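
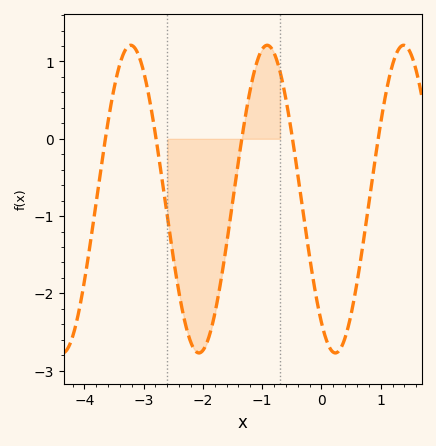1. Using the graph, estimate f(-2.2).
-2.64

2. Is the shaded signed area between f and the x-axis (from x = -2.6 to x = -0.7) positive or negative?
negative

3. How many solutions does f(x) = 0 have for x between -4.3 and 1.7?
5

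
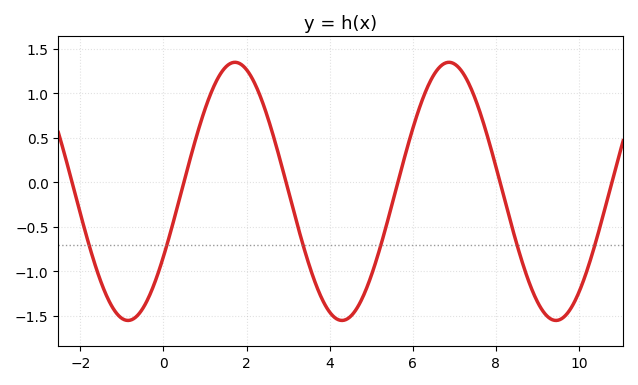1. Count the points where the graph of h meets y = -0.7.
6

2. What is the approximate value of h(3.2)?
-0.45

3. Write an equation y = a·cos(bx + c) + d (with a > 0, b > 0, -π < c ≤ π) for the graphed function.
y = 1.45cos(1.2x - 2.1) - 0.1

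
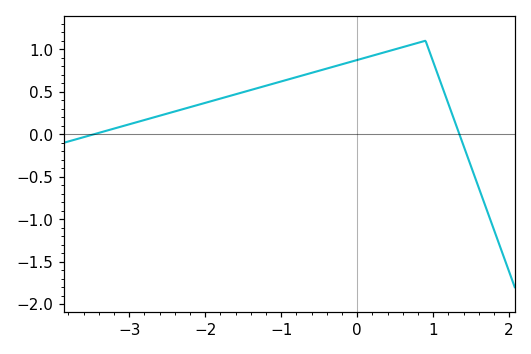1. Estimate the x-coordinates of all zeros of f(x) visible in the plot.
-3.46, 1.35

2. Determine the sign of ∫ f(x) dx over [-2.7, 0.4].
positive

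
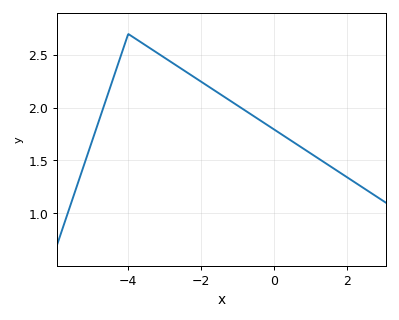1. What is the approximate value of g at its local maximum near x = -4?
2.7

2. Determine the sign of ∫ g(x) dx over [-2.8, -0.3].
positive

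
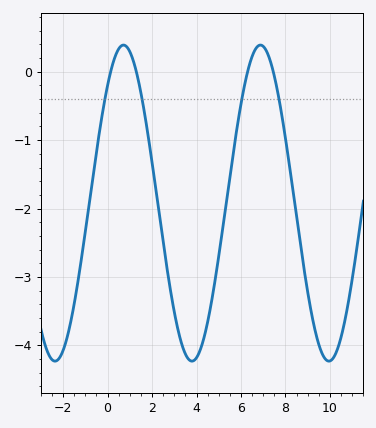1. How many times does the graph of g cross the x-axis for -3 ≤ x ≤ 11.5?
4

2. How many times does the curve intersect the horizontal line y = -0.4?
4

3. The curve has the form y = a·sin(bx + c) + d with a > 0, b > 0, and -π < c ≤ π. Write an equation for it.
y = 2.31sin(1.02x + 0.842) - 1.92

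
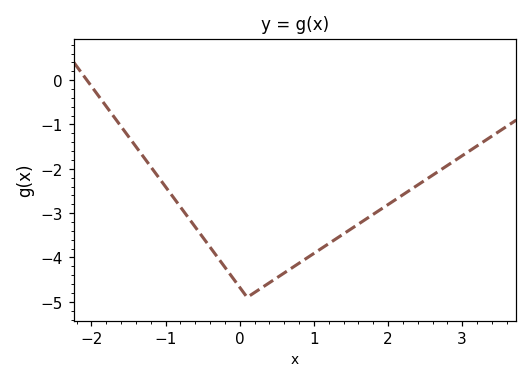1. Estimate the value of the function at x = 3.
-1.7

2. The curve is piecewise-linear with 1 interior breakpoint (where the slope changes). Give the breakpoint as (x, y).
(0.1, -4.9)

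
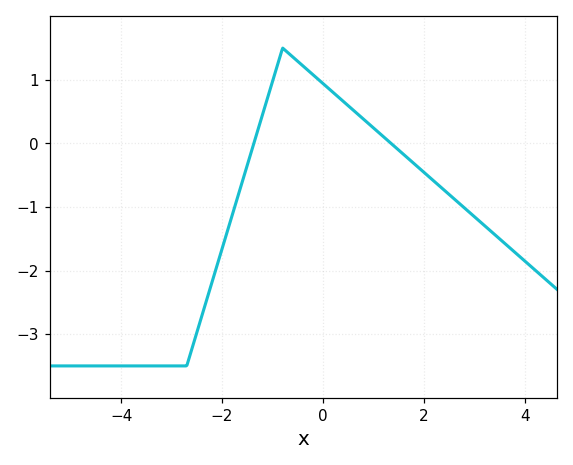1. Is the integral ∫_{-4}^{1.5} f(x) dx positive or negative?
negative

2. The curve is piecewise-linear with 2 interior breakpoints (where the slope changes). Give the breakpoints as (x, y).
(-2.7, -3.5); (-0.8, 1.5)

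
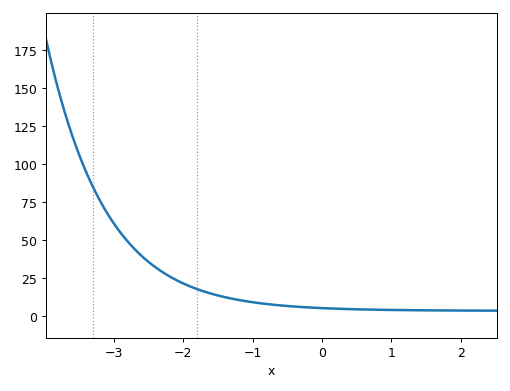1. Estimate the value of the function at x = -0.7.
7.28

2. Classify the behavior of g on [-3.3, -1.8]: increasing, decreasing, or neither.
decreasing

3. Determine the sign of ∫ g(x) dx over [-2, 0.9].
positive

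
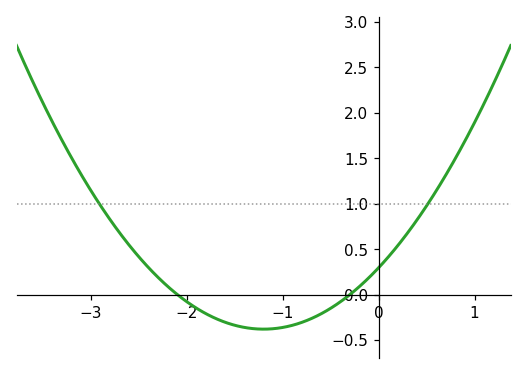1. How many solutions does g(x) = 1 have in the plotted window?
2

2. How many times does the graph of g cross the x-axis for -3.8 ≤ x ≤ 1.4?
2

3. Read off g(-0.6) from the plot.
-0.211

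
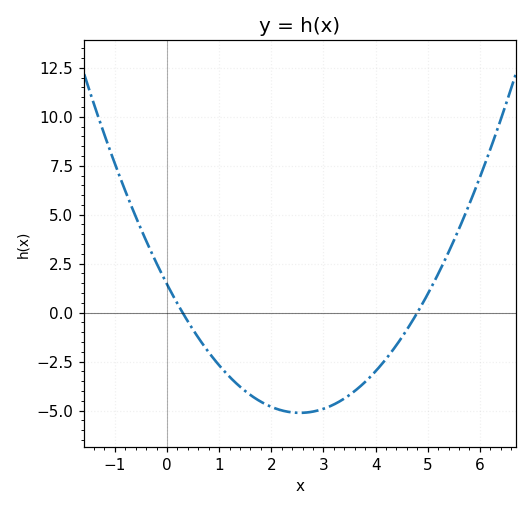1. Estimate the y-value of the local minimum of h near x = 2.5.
-5.2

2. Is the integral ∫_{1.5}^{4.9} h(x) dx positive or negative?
negative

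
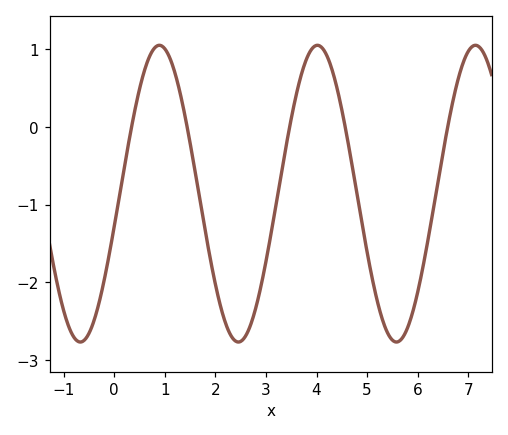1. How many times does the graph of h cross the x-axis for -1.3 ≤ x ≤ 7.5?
5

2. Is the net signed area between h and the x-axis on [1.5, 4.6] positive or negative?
negative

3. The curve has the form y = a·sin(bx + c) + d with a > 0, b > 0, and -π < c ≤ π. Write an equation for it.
y = 1.91sin(2.01x - 0.22) - 0.86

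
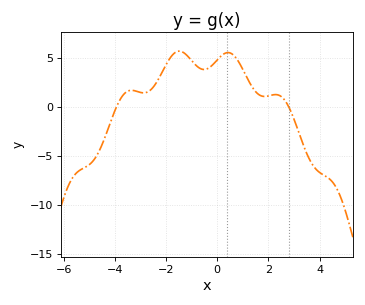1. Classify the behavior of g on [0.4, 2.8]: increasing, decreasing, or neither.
neither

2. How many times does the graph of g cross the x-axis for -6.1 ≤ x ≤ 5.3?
2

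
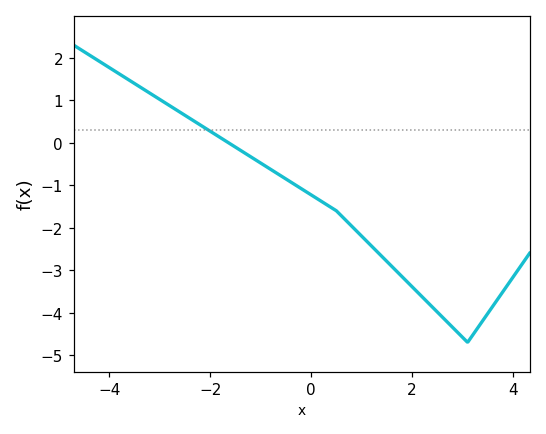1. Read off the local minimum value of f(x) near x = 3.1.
-4.7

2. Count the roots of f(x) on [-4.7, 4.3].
1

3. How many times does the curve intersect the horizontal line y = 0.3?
1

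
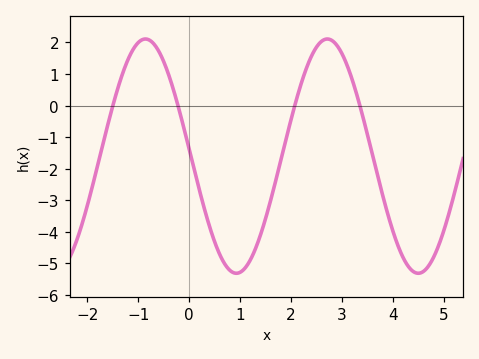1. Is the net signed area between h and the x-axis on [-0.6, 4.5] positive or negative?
negative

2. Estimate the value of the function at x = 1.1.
-5.14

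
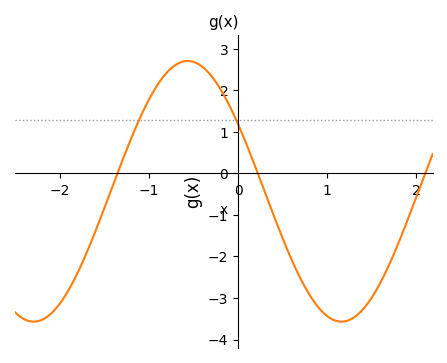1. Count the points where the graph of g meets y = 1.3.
2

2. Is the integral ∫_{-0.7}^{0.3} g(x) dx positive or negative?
positive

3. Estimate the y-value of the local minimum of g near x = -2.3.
-3.57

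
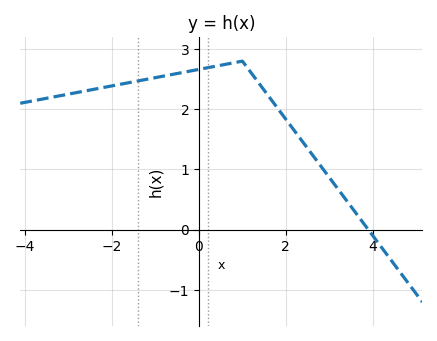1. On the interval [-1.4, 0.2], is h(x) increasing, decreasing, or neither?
increasing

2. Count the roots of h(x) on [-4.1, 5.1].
1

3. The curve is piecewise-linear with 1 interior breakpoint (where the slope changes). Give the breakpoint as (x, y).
(1, 2.8)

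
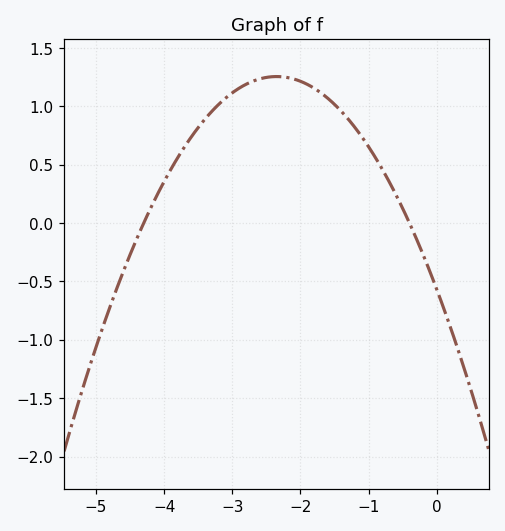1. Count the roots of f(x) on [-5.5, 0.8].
2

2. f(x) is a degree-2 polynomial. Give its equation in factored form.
y = -0.33(x + 4.3)(x + 0.4)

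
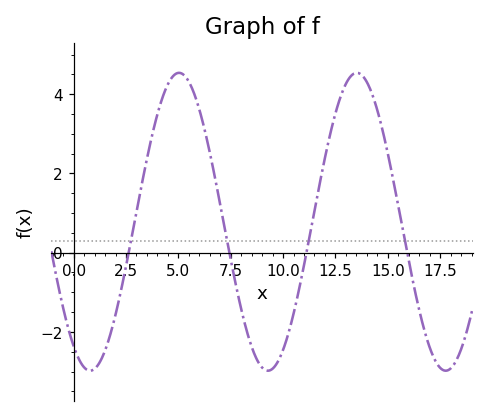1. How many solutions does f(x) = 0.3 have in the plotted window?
4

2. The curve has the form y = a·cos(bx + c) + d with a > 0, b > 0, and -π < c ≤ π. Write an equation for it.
y = 3.76cos(0.74x + 2.56) + 0.78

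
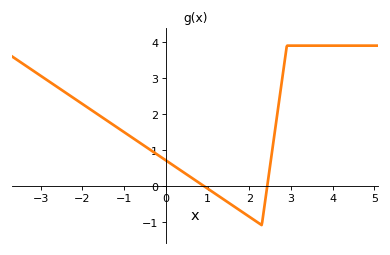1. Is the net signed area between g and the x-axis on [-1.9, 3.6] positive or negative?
positive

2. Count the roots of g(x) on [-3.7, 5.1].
2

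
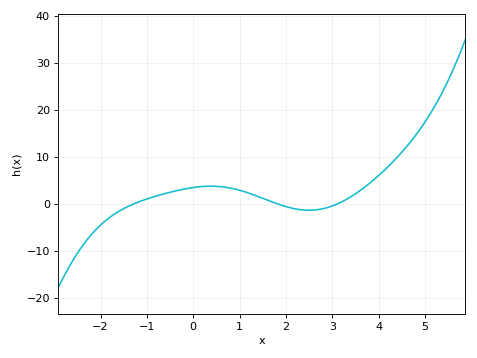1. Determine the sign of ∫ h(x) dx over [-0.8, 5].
positive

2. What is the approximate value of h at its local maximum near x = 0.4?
3.78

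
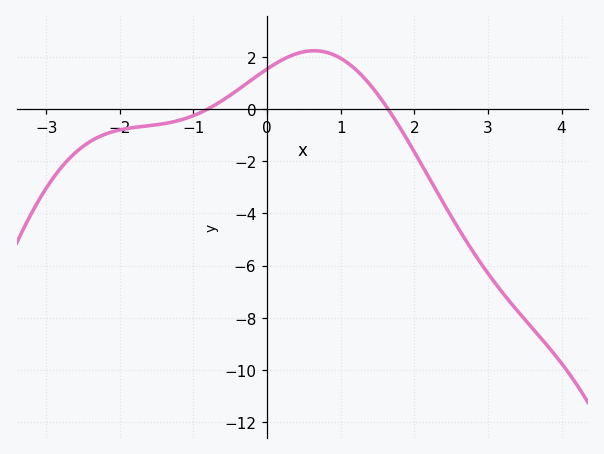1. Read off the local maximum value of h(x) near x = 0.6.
2.25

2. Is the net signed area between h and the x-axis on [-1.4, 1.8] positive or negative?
positive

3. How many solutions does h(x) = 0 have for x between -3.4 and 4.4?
2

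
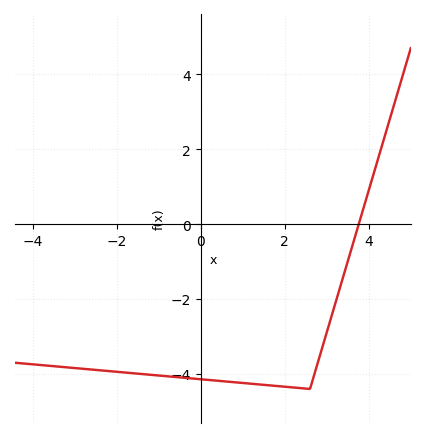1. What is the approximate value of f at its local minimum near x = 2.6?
-4.4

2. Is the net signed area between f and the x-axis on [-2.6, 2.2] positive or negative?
negative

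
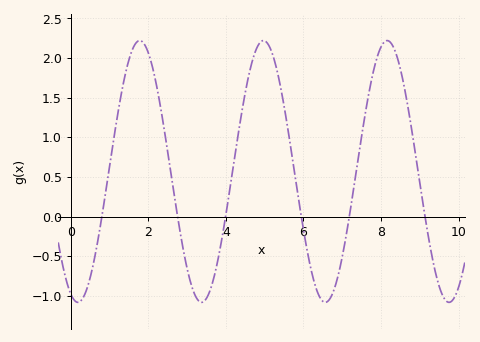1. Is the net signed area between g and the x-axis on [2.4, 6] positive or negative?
positive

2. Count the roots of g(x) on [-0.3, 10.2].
6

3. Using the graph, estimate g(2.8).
-0.136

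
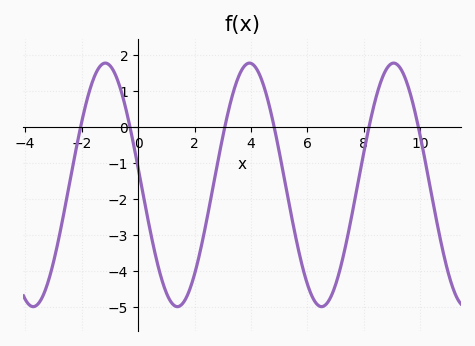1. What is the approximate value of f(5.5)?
-2.7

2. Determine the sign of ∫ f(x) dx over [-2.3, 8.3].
negative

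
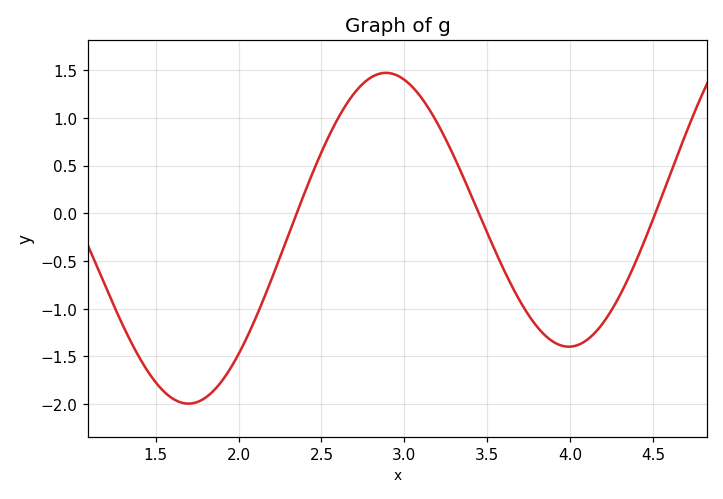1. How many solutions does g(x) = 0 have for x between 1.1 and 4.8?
3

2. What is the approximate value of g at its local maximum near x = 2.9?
1.47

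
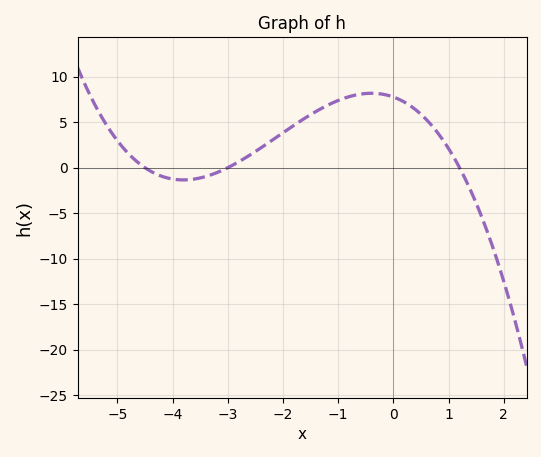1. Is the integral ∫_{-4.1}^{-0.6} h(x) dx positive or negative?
positive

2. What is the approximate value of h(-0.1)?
7.96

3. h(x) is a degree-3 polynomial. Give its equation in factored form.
y = -0.48(x + 4.5)(x + 3)(x - 1.2)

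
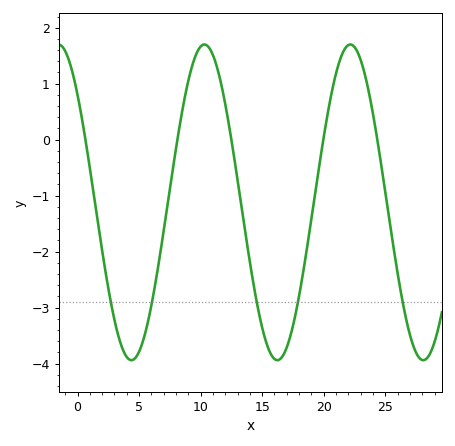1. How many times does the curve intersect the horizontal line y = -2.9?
5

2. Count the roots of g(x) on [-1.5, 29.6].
5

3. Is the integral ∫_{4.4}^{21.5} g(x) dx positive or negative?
negative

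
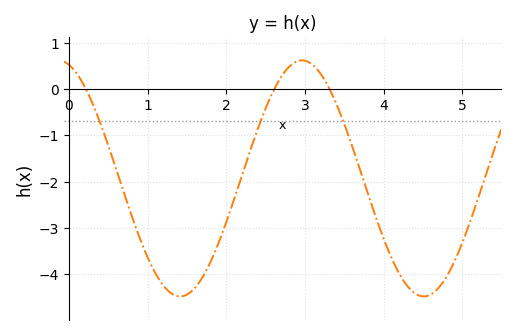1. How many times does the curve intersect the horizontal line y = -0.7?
3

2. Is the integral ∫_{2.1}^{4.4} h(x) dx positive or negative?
negative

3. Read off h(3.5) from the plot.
-0.8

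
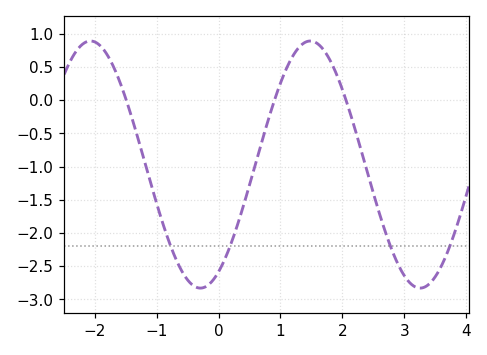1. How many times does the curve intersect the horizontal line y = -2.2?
4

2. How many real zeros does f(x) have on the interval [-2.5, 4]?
3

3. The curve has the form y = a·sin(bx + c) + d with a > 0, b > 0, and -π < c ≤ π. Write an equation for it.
y = 1.86sin(1.77x - 1.05) - 0.97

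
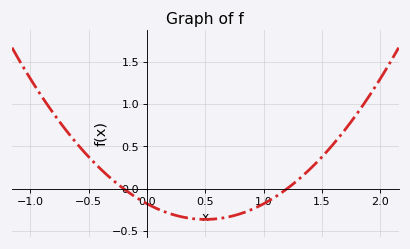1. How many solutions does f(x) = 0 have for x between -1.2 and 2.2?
2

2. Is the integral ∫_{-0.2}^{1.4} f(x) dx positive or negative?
negative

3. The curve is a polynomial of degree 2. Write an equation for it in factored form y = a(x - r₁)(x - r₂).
y = 0.74(x + 0.2)(x - 1.2)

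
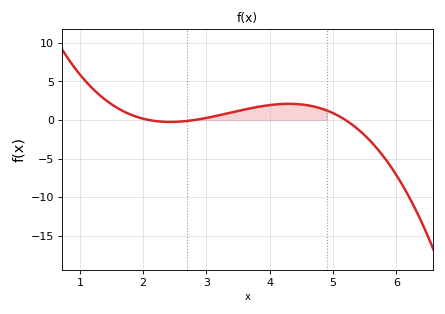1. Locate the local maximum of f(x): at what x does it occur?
4.3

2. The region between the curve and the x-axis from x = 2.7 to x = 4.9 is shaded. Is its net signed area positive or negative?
positive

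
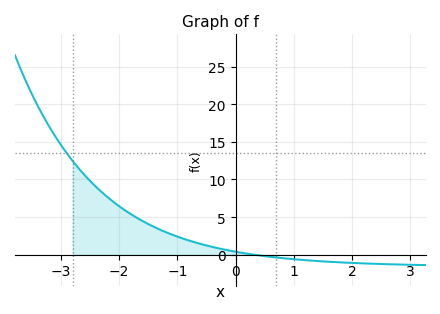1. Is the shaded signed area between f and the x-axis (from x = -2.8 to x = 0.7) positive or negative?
positive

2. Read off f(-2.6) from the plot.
10.6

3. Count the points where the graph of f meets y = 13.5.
1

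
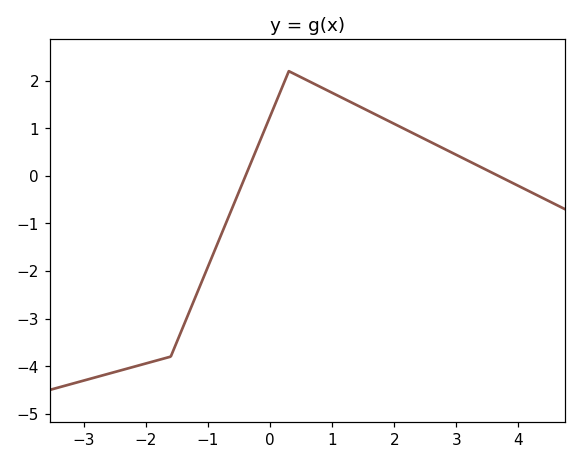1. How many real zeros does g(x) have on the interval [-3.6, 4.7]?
2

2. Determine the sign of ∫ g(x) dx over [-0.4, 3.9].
positive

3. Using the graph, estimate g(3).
0.44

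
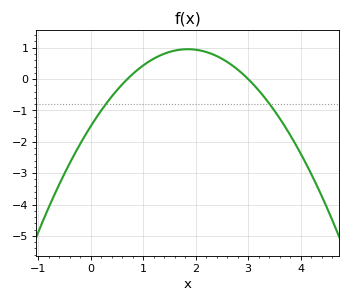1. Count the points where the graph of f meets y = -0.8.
2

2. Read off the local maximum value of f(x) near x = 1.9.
1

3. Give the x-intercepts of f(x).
0.7, 3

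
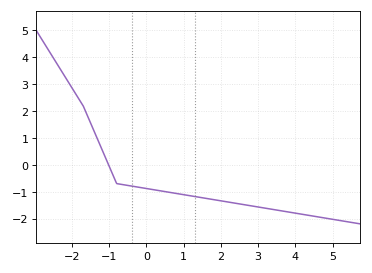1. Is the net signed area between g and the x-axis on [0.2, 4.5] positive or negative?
negative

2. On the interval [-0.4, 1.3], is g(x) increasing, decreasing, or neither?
decreasing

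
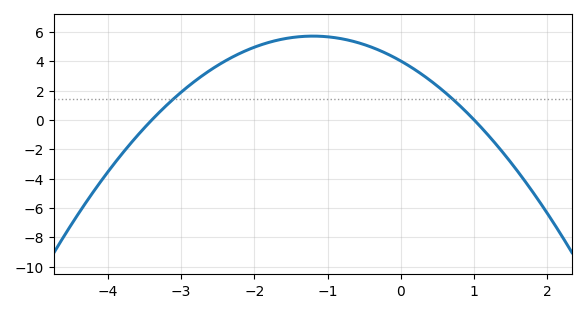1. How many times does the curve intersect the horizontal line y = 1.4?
2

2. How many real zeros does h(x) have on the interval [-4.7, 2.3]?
2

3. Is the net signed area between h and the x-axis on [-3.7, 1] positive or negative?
positive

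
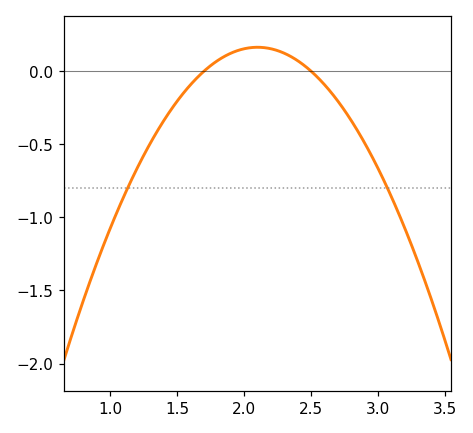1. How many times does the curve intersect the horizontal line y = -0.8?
2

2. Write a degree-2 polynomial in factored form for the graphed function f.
y = -1.02(x - 1.7)(x - 2.5)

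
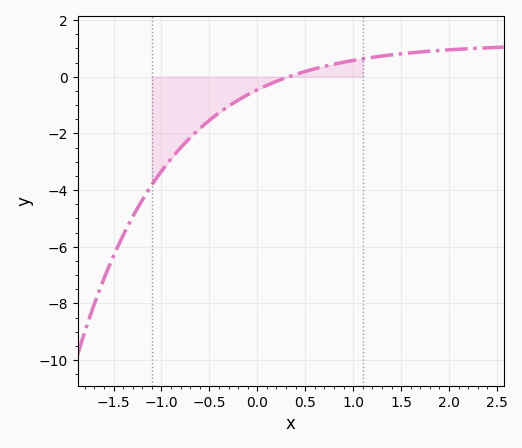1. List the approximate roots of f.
0.327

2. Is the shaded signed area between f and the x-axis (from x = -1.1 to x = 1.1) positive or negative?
negative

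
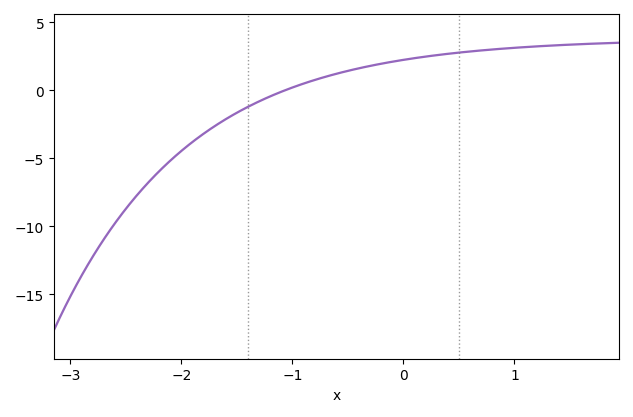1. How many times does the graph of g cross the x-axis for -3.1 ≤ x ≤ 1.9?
1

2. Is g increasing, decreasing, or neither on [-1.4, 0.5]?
increasing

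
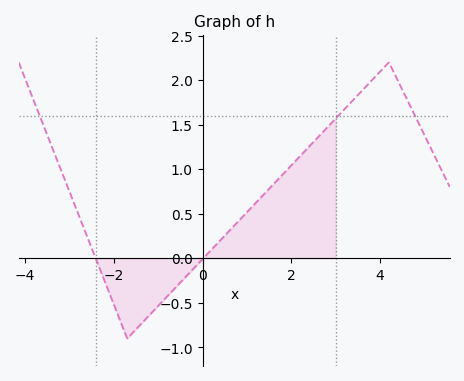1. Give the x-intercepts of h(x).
-2.41, 0.013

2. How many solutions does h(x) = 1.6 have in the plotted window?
3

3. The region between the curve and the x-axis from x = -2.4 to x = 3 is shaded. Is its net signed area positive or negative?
positive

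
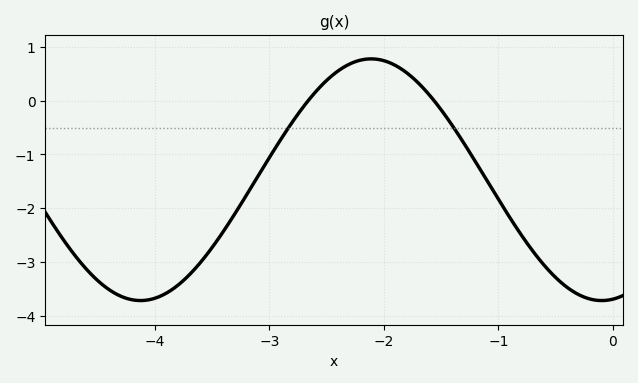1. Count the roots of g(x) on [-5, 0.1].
2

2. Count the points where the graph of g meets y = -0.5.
2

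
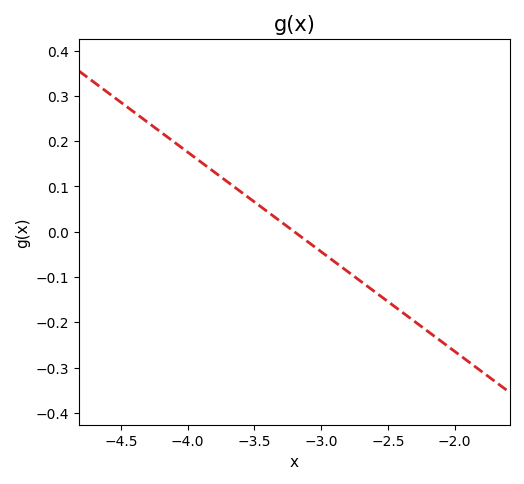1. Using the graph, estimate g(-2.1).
-0.242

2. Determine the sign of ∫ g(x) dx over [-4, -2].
negative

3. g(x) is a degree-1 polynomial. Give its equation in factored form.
y = -0.22(x + 3.2)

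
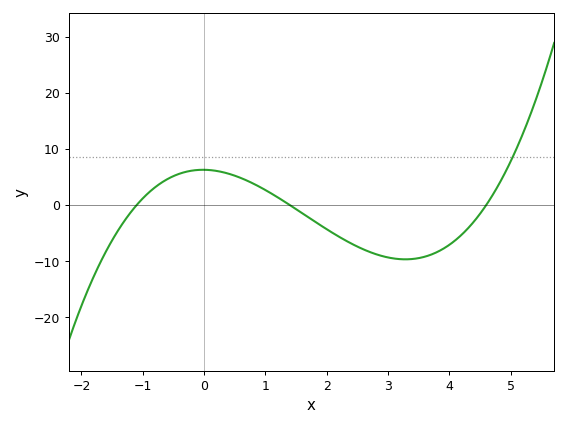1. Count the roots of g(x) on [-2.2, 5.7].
3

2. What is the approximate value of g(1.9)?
-3.6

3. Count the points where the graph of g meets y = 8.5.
1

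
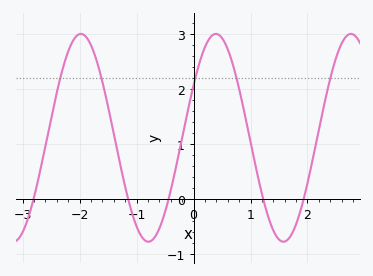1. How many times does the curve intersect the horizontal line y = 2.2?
5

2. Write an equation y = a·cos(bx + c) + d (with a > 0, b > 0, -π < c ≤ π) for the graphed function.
y = 1.89cos(2.6x - 1) + 1.12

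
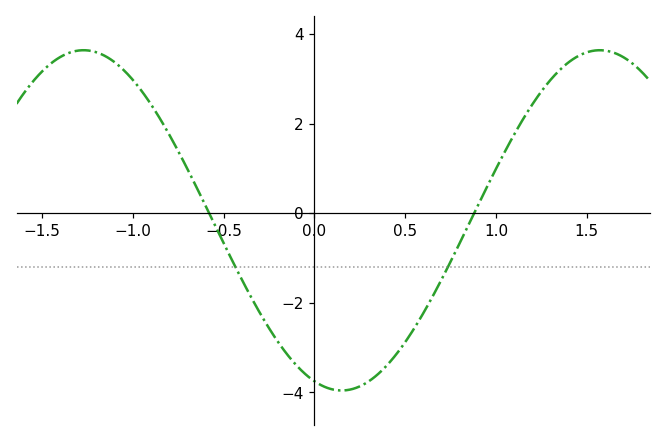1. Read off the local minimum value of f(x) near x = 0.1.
-3.96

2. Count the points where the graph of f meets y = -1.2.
2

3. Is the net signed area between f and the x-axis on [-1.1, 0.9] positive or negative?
negative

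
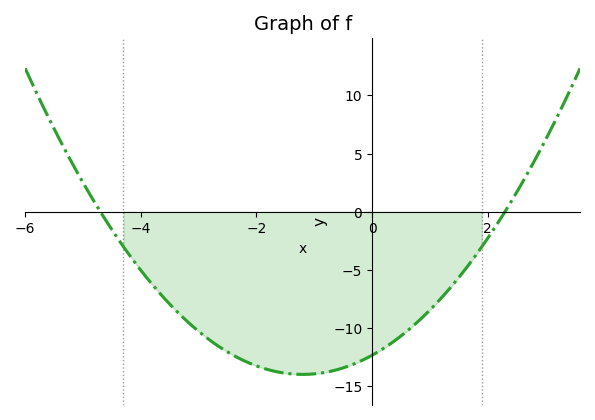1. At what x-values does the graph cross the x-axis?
-4.6, 2.2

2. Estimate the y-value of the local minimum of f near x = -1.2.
-14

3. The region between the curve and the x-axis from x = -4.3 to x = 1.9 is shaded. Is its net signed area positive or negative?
negative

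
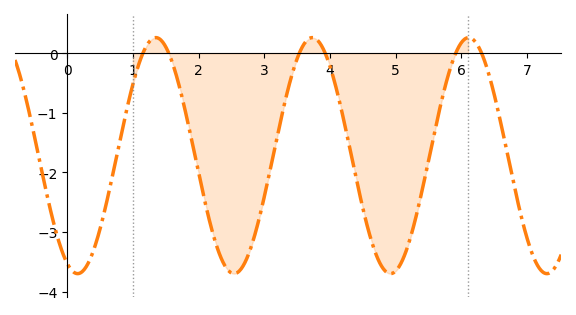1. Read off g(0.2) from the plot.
-3.69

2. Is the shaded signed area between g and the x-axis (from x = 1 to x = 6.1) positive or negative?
negative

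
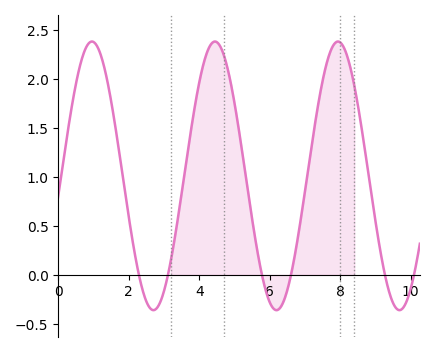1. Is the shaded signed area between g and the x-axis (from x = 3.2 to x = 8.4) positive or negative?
positive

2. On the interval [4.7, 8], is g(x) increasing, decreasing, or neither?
neither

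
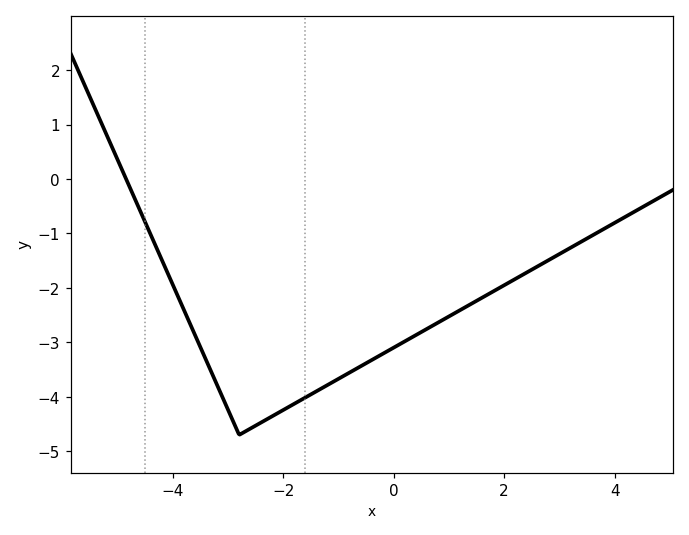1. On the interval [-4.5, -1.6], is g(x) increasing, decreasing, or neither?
neither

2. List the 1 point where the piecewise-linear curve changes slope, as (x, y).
(-2.8, -4.7)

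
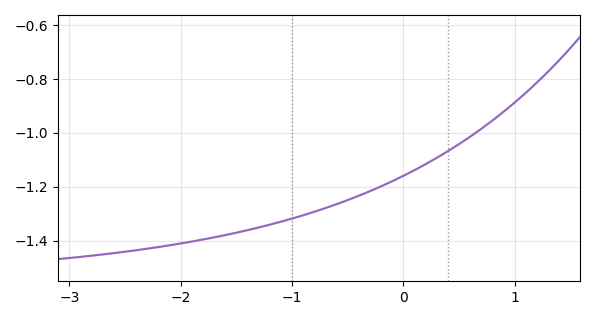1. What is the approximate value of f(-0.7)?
-1.28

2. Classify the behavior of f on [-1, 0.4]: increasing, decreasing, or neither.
increasing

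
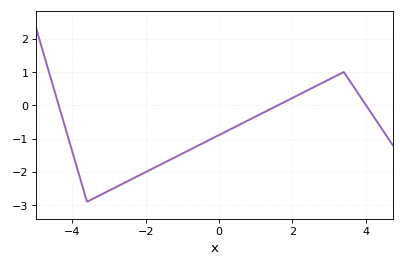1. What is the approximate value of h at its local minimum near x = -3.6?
-2.9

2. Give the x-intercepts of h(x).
-4.37, 1.61, 4.01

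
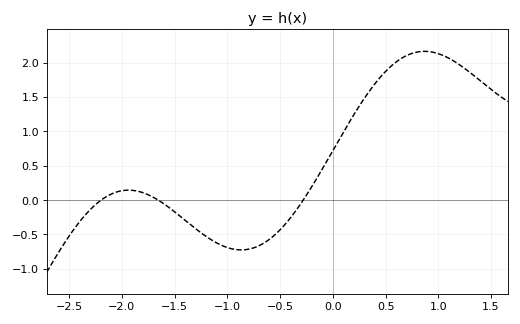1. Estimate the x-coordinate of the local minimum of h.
-0.9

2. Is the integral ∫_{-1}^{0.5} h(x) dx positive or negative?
positive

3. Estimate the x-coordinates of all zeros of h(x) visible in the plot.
-2.2, -1.7, -0.3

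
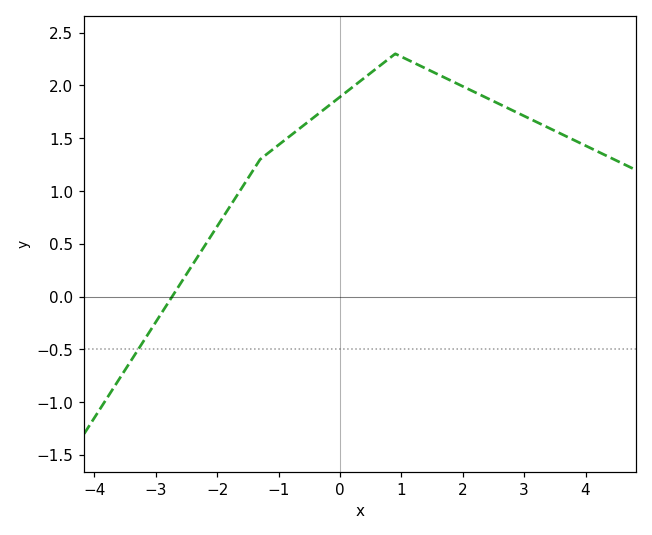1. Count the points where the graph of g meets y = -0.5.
1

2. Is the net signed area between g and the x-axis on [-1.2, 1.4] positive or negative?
positive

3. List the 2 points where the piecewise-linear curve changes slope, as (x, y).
(-1.3, 1.3); (0.9, 2.3)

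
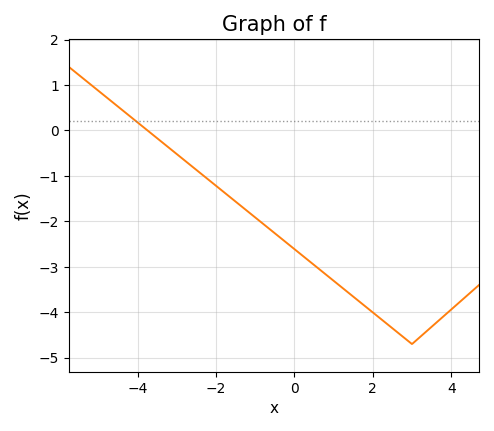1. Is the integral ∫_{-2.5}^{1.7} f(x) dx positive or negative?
negative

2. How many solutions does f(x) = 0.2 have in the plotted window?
1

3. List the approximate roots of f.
-3.8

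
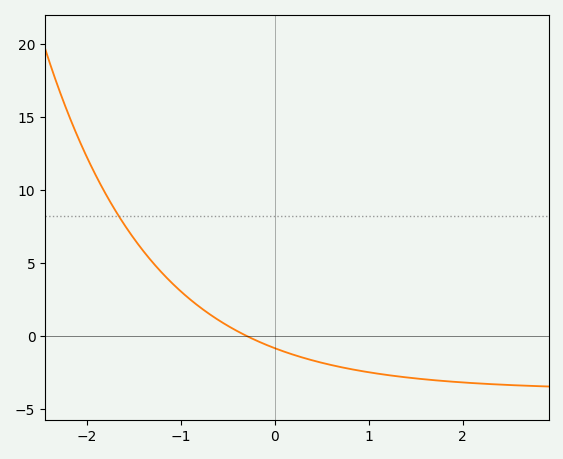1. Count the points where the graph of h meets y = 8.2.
1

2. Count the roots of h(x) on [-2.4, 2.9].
1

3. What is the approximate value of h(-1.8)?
9.74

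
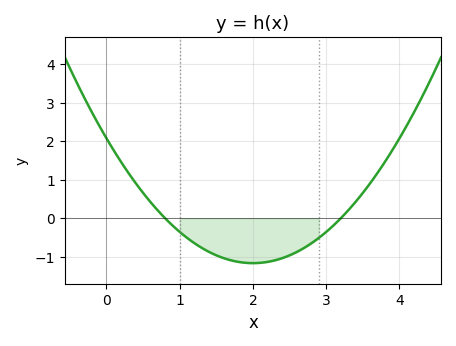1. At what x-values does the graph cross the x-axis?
0.8, 3.2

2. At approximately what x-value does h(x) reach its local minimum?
2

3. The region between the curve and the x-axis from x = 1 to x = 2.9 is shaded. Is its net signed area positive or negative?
negative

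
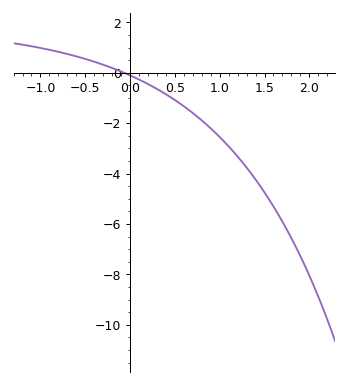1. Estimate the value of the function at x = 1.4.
-4.23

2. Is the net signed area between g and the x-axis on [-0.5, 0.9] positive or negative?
negative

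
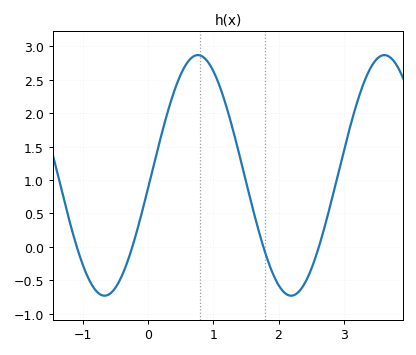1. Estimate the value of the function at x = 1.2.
2.1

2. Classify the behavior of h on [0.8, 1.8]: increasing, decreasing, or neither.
decreasing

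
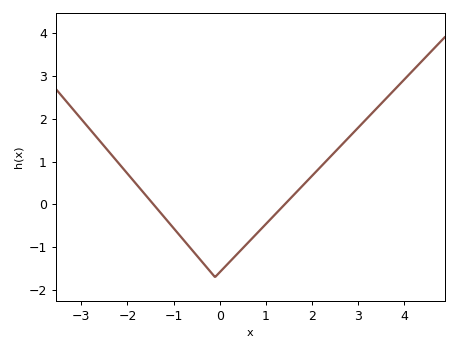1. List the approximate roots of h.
-1.44, 1.41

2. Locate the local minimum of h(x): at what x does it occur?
-0.098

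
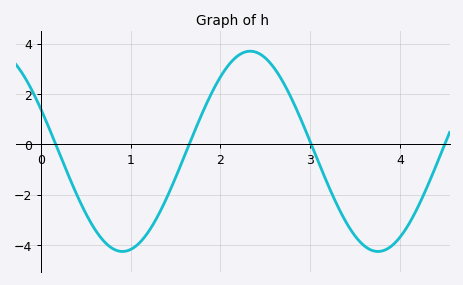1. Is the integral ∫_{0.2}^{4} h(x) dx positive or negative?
negative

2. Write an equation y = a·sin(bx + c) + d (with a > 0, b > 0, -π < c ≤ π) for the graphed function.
y = 3.98sin(2.2x + 2.7) - 0.28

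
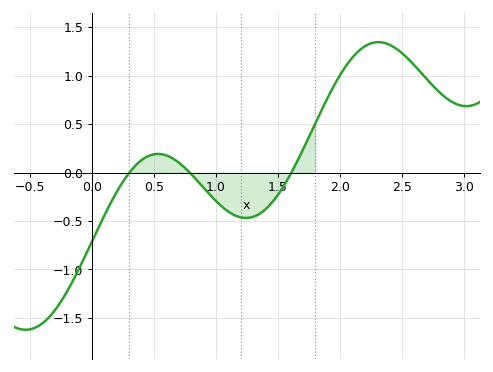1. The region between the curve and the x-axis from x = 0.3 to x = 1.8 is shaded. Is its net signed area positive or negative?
negative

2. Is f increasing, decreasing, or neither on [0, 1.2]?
neither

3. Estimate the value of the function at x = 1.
-0.294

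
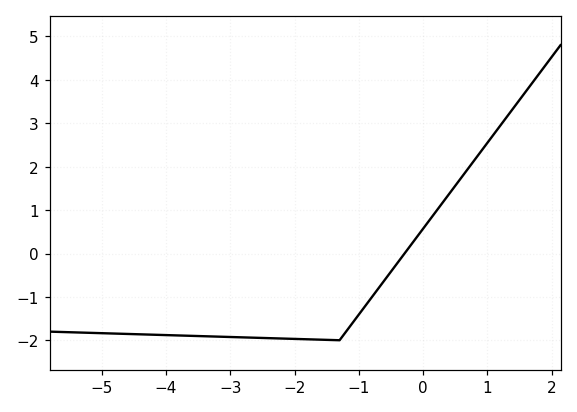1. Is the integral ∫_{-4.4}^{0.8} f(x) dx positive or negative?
negative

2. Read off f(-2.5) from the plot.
-1.9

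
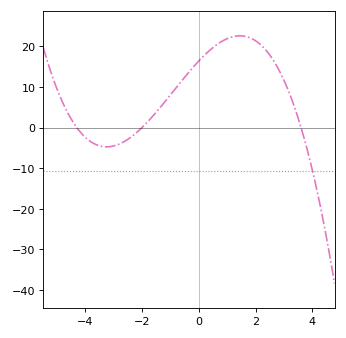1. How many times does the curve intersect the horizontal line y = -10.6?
1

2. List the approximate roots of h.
-4.3, -2, 3.6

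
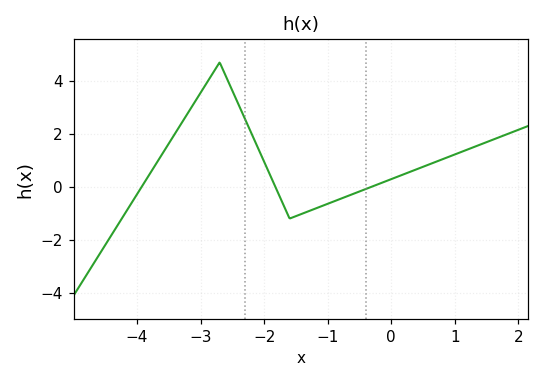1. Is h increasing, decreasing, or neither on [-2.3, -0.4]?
neither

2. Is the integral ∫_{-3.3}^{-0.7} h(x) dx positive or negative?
positive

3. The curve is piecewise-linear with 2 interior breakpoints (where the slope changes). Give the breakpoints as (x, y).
(-2.7, 4.7); (-1.6, -1.2)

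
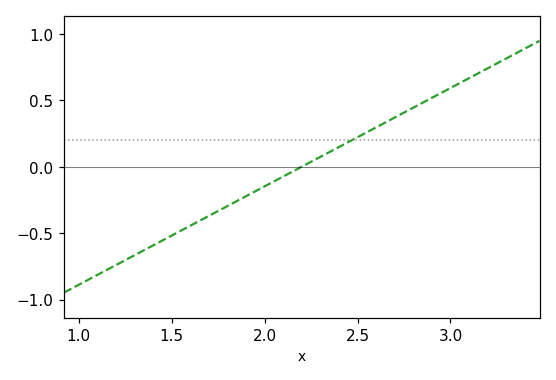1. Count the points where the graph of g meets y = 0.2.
1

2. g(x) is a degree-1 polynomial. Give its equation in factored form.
y = 0.74(x - 2.2)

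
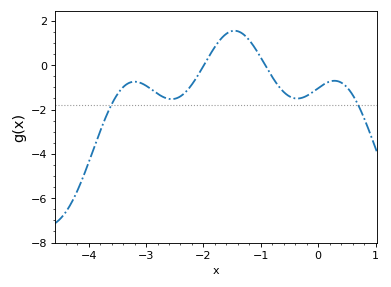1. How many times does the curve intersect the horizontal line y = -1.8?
2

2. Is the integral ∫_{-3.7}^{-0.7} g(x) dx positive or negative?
negative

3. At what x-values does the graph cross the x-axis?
-2, -0.9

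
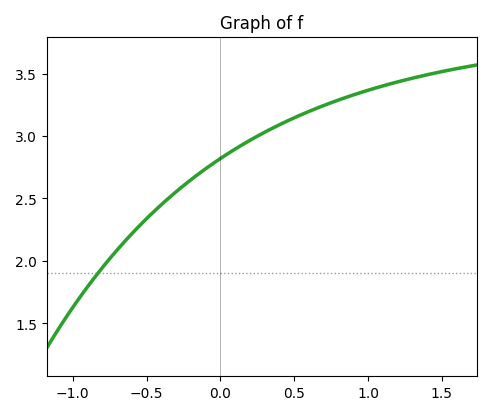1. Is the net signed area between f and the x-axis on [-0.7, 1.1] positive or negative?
positive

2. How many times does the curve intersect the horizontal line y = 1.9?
1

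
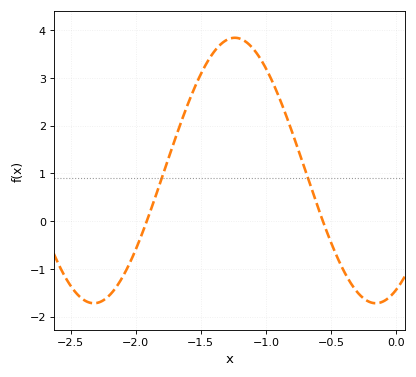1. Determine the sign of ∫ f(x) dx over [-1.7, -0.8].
positive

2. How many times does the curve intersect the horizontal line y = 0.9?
2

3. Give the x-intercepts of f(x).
-1.92, -0.562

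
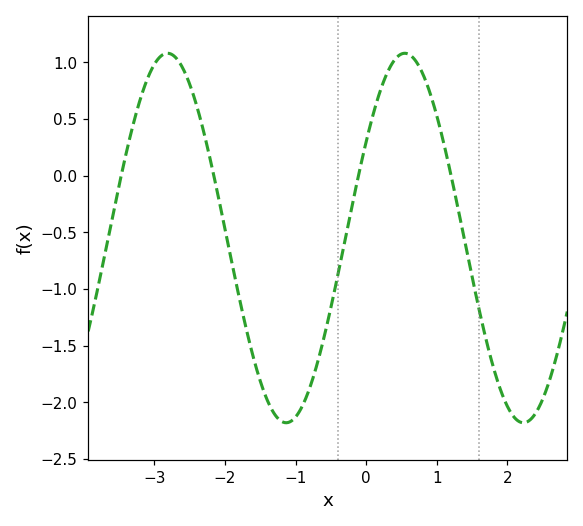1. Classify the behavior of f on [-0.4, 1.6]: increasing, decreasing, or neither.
neither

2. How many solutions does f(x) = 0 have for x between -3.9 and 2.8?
4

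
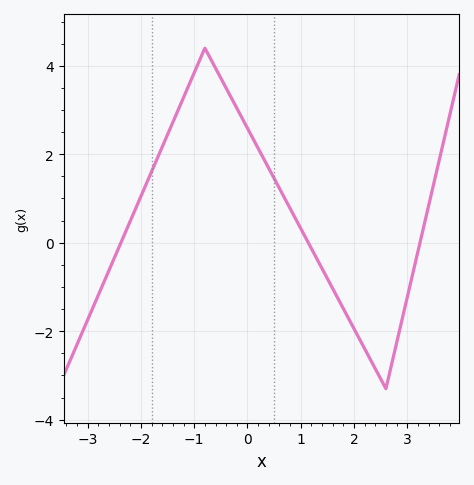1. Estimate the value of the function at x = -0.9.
4.12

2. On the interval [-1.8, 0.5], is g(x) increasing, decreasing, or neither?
neither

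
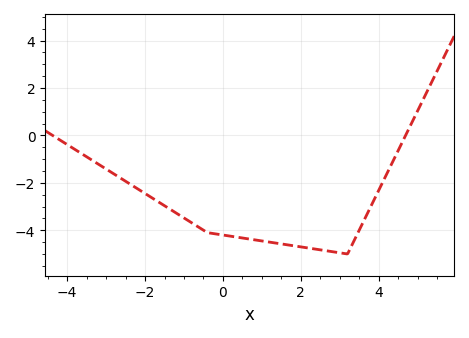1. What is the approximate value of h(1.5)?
-4.6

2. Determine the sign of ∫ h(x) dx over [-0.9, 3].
negative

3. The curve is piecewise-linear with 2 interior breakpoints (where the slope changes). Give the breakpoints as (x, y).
(-0.4, -4.1); (3.2, -5)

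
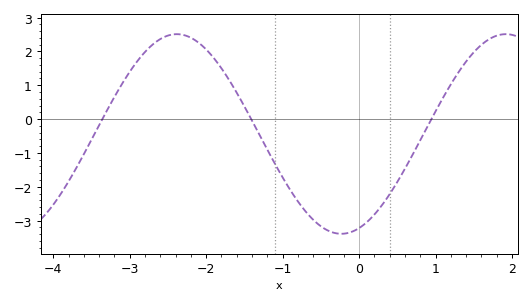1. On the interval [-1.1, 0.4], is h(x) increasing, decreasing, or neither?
neither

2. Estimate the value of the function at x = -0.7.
-2.73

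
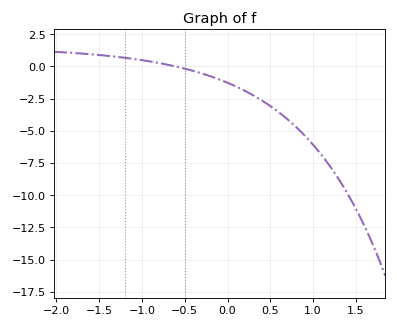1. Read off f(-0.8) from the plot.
0.27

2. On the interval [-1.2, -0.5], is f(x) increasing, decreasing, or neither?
decreasing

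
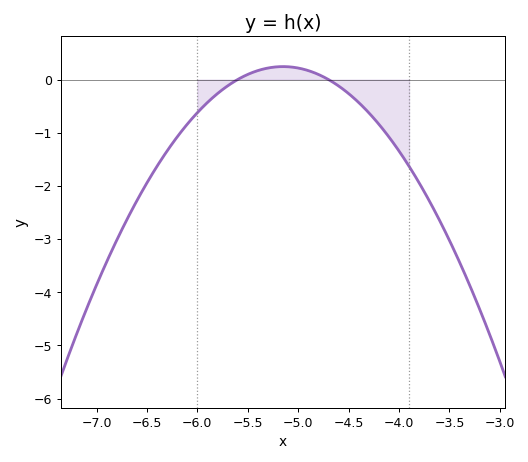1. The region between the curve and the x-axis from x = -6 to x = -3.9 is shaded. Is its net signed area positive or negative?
negative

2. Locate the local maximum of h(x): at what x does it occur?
-5.15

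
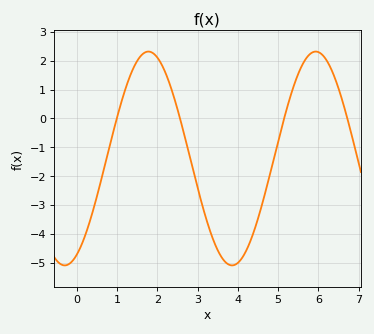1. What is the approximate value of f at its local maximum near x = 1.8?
2.3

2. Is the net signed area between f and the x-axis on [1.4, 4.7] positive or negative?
negative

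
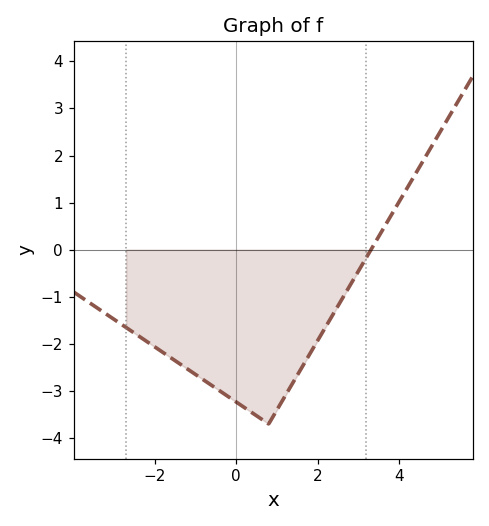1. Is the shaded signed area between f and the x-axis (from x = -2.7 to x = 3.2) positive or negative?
negative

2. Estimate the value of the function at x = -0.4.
-3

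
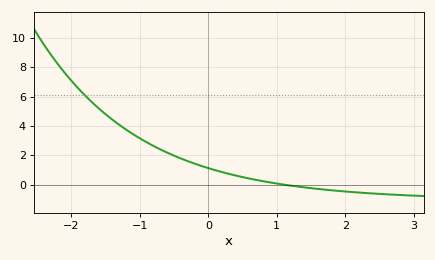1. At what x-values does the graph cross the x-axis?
1.11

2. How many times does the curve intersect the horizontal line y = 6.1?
1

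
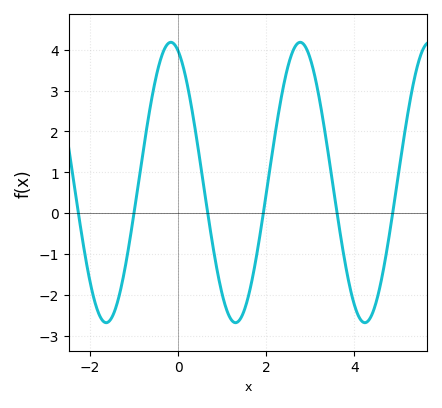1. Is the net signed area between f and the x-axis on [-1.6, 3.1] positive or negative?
positive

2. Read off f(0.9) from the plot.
-1.5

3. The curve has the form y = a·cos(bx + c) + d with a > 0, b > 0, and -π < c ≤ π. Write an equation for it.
y = 3.43cos(2.14x + 0.36) + 0.75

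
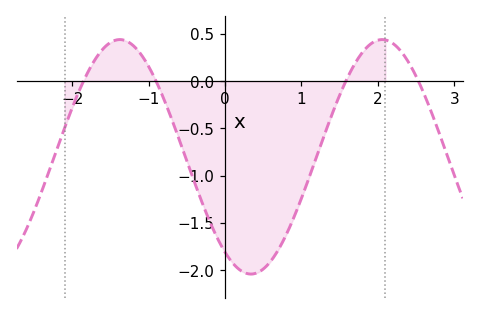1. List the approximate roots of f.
-1.85, -0.902, 1.58, 2.53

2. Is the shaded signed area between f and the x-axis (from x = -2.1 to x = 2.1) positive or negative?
negative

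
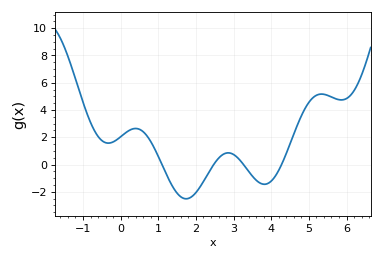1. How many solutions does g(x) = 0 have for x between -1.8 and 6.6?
4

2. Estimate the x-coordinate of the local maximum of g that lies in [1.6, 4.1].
2.8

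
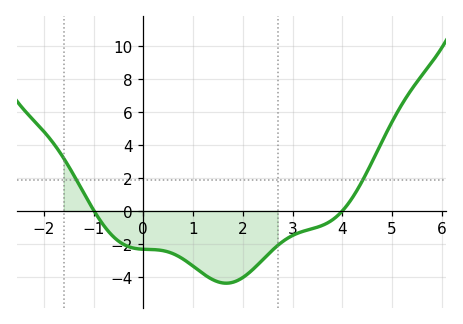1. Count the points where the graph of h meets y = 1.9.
2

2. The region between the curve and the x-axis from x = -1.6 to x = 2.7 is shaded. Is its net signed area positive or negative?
negative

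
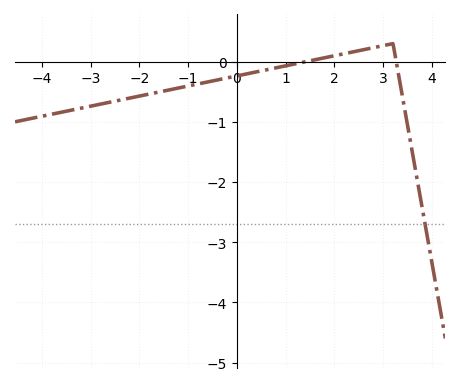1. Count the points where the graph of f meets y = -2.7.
1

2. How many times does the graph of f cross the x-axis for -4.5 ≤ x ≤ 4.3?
2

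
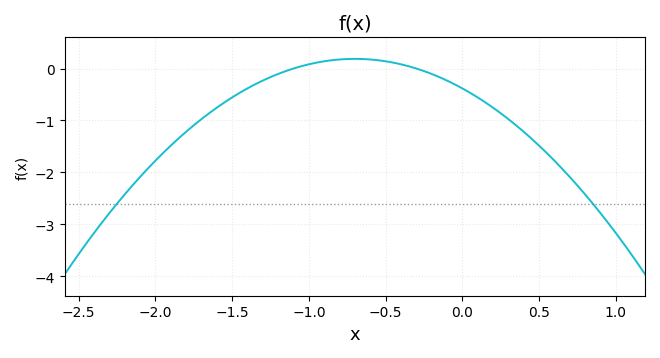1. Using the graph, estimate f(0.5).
-1.5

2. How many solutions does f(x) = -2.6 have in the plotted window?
2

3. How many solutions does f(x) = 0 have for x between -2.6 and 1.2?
2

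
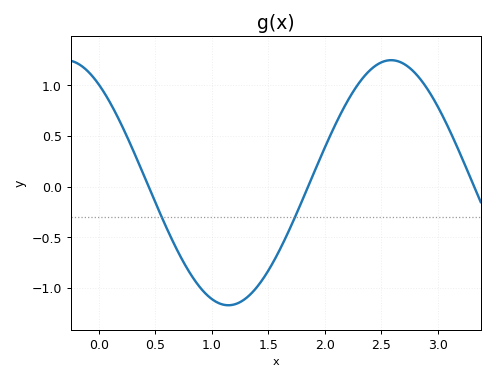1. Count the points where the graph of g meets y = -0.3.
2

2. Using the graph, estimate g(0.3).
0.35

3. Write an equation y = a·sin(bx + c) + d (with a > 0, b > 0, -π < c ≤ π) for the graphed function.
y = 1.21sin(2.2x + 2.2) + 0.04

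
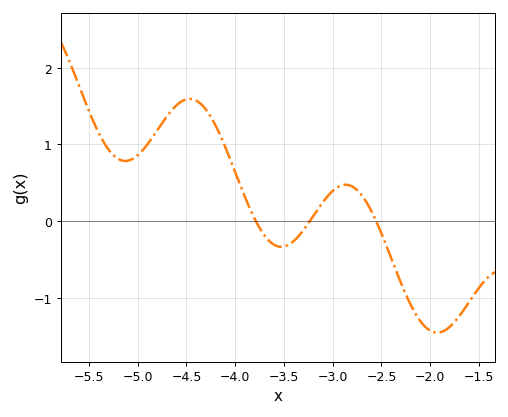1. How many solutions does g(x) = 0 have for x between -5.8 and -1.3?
3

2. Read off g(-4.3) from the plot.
1.5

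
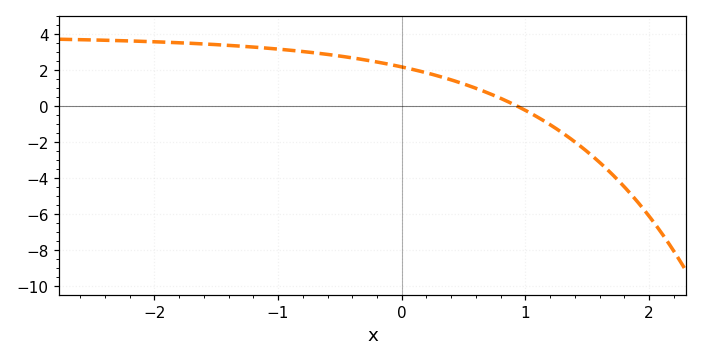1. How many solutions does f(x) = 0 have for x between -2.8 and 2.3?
1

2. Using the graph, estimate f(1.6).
-3.12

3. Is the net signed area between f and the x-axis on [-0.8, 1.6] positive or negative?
positive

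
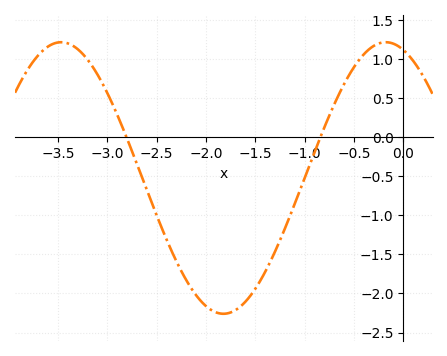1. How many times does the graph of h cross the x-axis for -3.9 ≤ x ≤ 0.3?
2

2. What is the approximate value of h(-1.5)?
-1.95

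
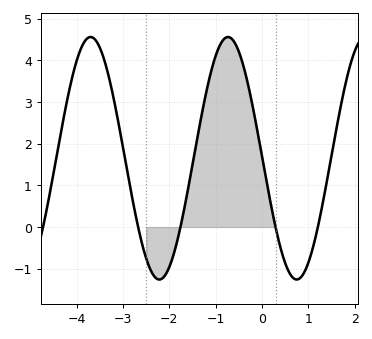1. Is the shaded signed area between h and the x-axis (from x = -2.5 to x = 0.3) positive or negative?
positive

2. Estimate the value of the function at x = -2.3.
-1.22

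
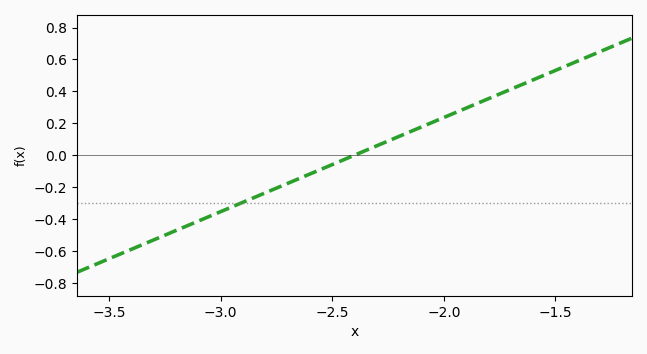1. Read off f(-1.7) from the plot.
0.413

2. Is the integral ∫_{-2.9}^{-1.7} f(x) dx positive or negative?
positive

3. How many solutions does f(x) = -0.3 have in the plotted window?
1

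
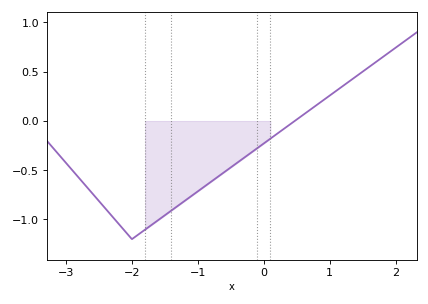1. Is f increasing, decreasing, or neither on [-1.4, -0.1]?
increasing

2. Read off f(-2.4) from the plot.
-0.9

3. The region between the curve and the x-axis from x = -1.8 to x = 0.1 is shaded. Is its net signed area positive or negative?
negative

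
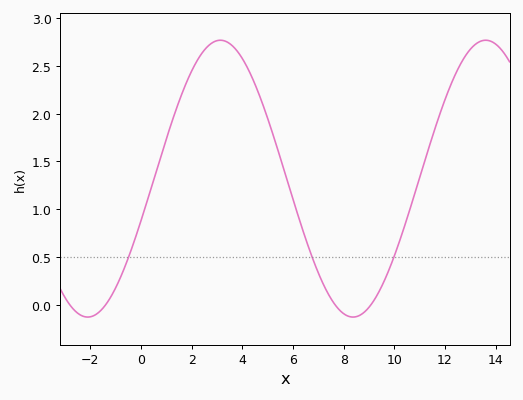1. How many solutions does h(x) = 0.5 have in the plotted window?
3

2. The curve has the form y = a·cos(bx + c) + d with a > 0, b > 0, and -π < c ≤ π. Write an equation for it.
y = 1.45cos(0.6x - 1.88) + 1.32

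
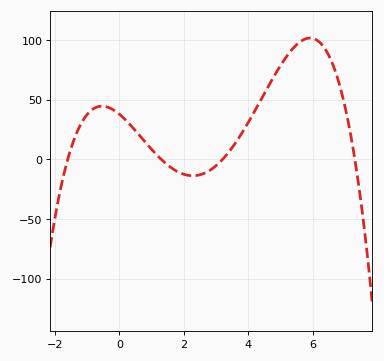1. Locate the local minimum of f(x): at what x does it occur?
2.2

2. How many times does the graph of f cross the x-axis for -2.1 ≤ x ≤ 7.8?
4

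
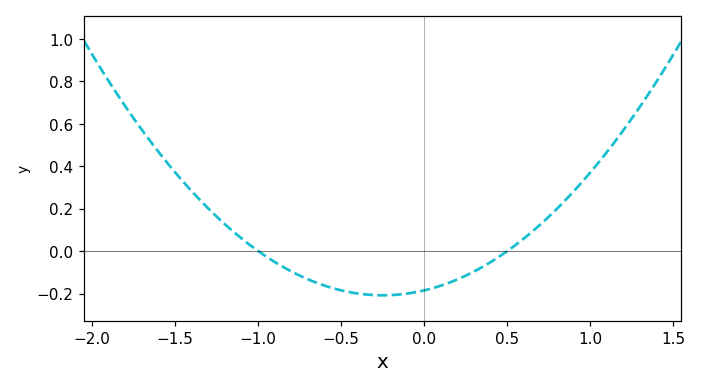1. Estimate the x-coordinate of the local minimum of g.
-0.25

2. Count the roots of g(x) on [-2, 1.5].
2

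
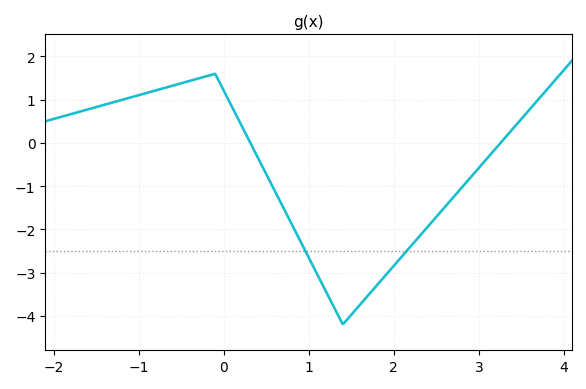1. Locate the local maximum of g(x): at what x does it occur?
-0.1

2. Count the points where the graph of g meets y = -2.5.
2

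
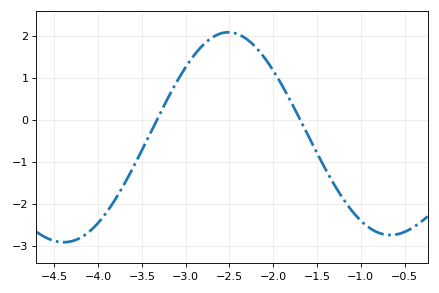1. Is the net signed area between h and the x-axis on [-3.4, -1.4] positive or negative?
positive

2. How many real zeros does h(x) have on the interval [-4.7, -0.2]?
2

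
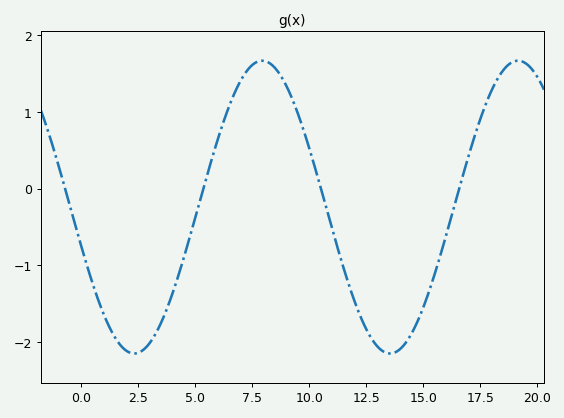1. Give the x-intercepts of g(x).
-0.71, 5.35, 10.5, 16.6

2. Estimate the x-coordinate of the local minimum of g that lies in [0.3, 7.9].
2.32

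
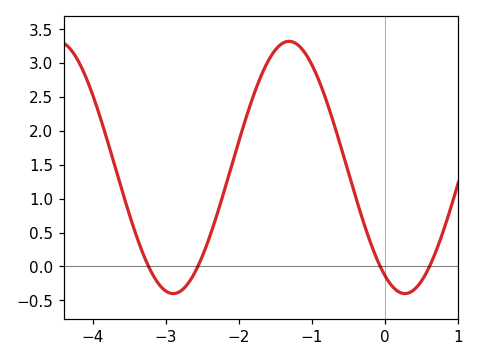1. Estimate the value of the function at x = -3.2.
-0.05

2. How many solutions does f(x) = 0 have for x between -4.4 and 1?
4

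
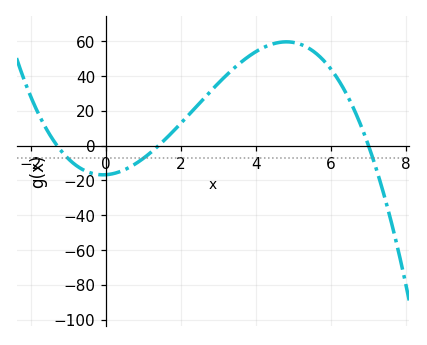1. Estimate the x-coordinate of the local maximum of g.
4.81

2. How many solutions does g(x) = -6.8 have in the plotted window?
3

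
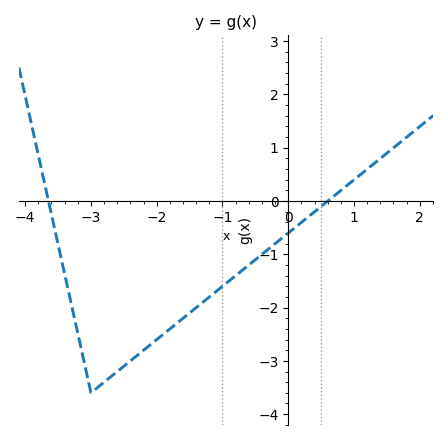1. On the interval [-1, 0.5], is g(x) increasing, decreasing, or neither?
increasing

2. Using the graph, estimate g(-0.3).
-0.903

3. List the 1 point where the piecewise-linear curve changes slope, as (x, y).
(-3, -3.6)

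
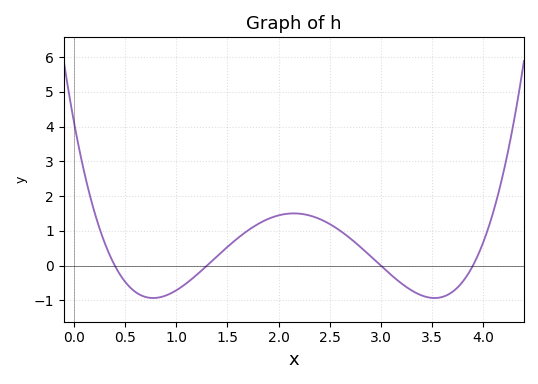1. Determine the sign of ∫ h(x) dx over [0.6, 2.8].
positive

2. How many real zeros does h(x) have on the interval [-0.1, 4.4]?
4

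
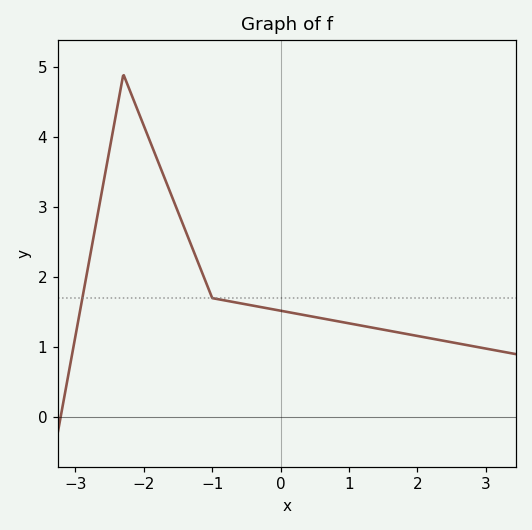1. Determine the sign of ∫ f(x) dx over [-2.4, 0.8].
positive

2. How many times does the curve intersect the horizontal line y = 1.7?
2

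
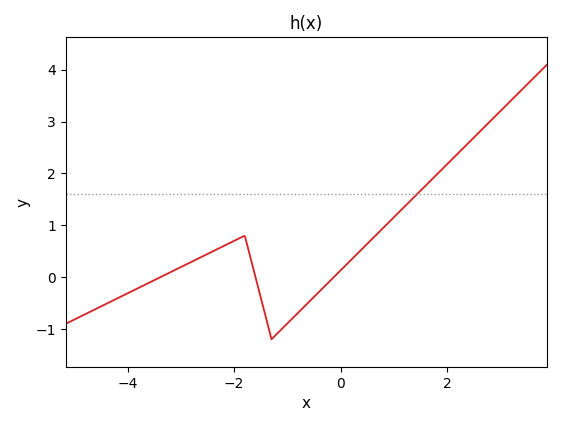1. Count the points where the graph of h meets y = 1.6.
1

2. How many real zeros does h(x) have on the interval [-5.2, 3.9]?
3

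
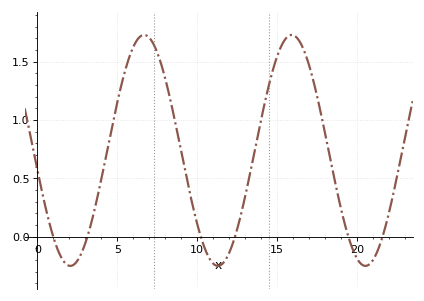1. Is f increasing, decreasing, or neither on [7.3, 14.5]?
neither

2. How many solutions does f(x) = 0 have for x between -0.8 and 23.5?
6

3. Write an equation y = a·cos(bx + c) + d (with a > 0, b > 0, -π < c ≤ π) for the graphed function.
y = 0.99cos(0.68x + 1.74) + 0.74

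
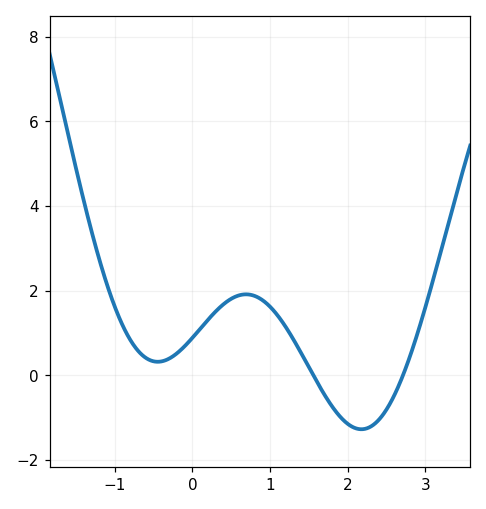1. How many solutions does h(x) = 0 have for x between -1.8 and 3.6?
2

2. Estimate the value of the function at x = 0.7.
1.91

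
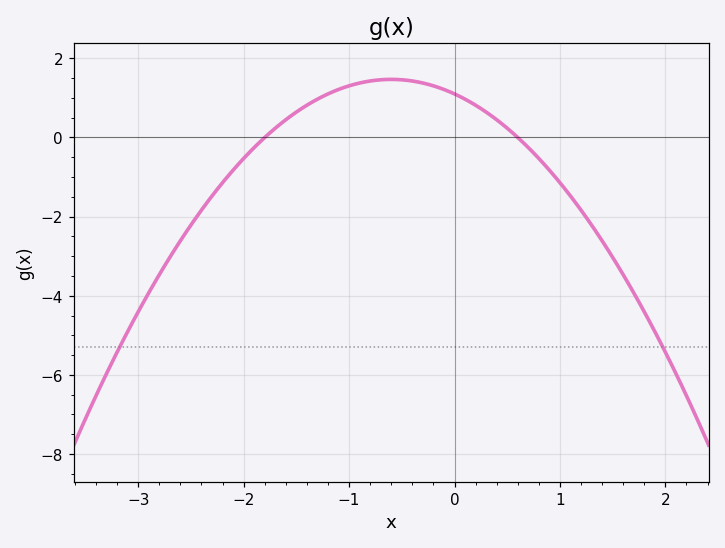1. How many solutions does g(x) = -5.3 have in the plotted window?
2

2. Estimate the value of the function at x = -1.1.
1.21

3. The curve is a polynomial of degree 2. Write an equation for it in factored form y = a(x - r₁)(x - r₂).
y = -1.02(x + 1.8)(x - 0.6)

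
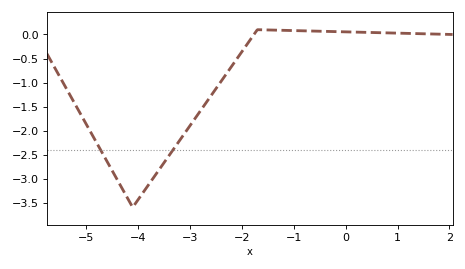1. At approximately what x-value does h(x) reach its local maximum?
-1.6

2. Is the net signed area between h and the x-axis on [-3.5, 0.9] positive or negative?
negative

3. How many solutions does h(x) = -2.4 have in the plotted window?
2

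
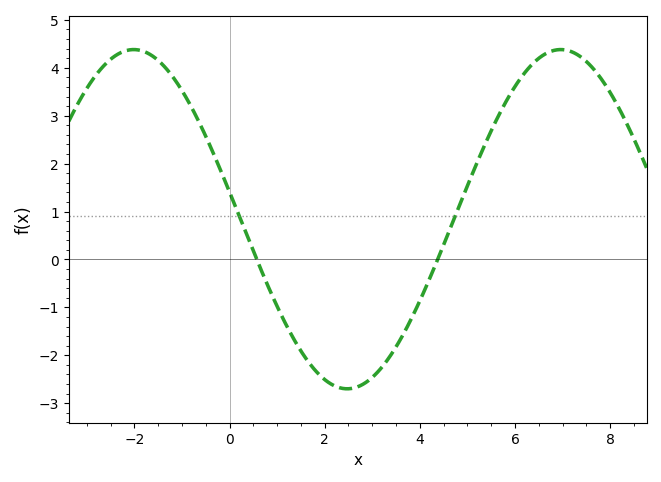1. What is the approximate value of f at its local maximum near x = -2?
4.4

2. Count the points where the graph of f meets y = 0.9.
2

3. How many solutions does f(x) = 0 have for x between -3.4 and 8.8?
2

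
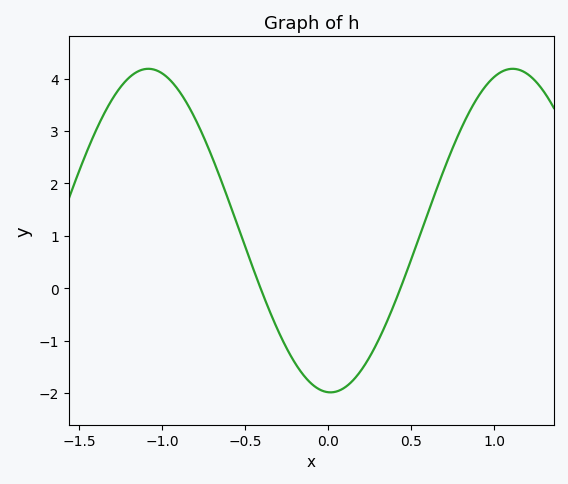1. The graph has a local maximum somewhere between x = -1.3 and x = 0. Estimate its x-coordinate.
-1.1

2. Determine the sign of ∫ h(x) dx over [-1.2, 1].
positive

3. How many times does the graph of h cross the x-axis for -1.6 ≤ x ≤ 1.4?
2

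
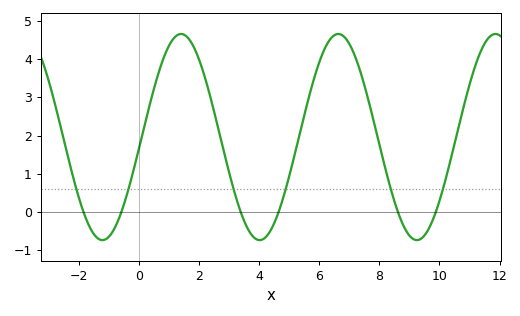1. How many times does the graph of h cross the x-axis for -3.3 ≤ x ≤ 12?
6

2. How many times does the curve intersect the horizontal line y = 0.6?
6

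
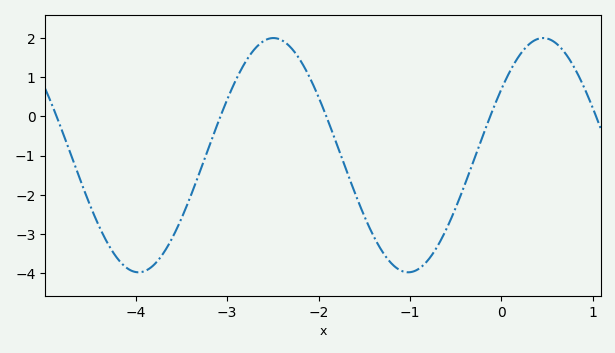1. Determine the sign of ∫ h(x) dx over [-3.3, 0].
negative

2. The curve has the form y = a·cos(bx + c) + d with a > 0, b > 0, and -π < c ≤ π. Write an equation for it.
y = 2.99cos(2.13x - 0.972) - 0.99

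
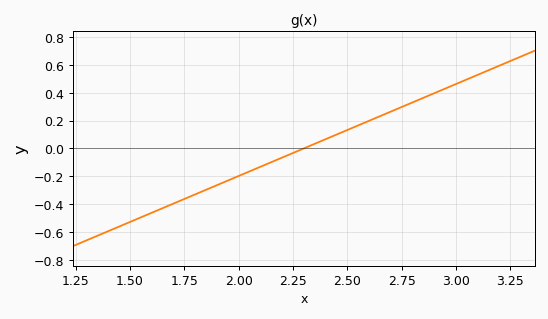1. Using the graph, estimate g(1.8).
-0.33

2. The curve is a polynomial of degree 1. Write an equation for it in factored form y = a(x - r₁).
y = 0.66(x - 2.3)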